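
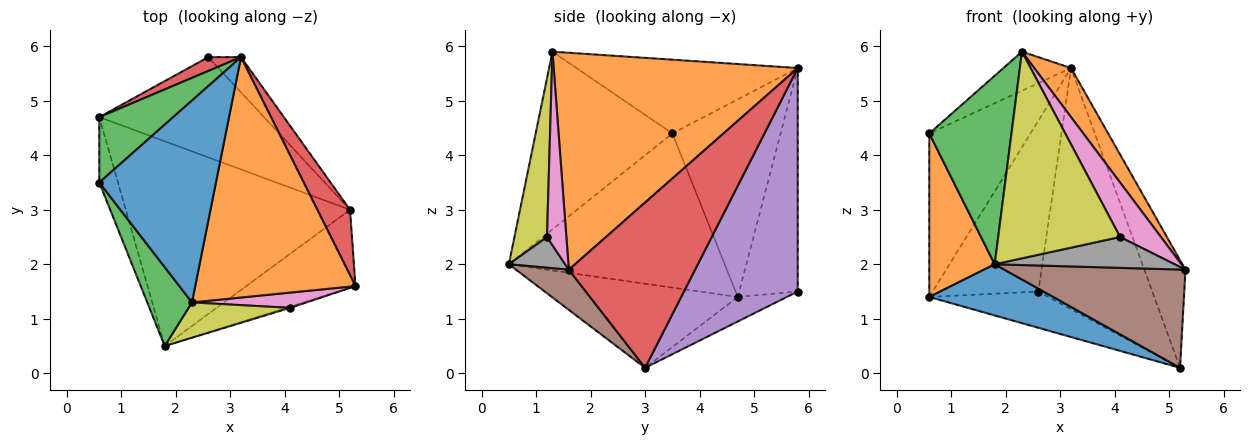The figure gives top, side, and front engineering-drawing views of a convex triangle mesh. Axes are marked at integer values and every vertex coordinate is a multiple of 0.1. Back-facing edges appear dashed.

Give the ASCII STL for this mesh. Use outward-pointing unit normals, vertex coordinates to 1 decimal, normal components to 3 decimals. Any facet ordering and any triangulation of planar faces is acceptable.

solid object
 facet normal -0.528 0.161 0.834
  outer loop
   vertex 2.3 1.3 5.9
   vertex 3.2 5.8 5.6
   vertex 0.6 3.5 4.4
  endloop
 endfacet
 facet normal 0.798 -0.120 0.590
  outer loop
   vertex 2.3 1.3 5.9
   vertex 5.3 1.6 1.9
   vertex 3.2 5.8 5.6
  endloop
 endfacet
 facet normal -0.838 -0.504 0.211
  outer loop
   vertex 1.8 0.5 2.0
   vertex 2.3 1.3 5.9
   vertex 0.6 3.5 4.4
  endloop
 endfacet
 facet normal 0.934 0.304 0.185
  outer loop
   vertex 5.2 3.0 0.1
   vertex 3.2 5.8 5.6
   vertex 5.3 1.6 1.9
  endloop
 endfacet
 facet normal 0.703 0.704 -0.103
  outer loop
   vertex 5.2 3.0 0.1
   vertex 2.6 5.8 1.5
   vertex 3.2 5.8 5.6
  endloop
 endfacet
 facet normal 0.223 -0.764 -0.606
  outer loop
   vertex 5.2 3.0 0.1
   vertex 5.3 1.6 1.9
   vertex 1.8 0.5 2.0
  endloop
 endfacet
 facet normal 0.415 -0.876 0.245
  outer loop
   vertex 4.1 1.2 2.5
   vertex 5.3 1.6 1.9
   vertex 2.3 1.3 5.9
  endloop
 endfacet
 facet normal 0.299 -0.954 -0.039
  outer loop
   vertex 4.1 1.2 2.5
   vertex 1.8 0.5 2.0
   vertex 5.3 1.6 1.9
  endloop
 endfacet
 facet normal 0.255 -0.953 0.163
  outer loop
   vertex 4.1 1.2 2.5
   vertex 2.3 1.3 5.9
   vertex 1.8 0.5 2.0
  endloop
 endfacet
 facet normal -0.139 0.337 -0.931
  outer loop
   vertex 0.6 4.7 1.4
   vertex 2.6 5.8 1.5
   vertex 5.2 3.0 0.1
  endloop
 endfacet
 facet normal -0.342 -0.228 -0.912
  outer loop
   vertex 0.6 4.7 1.4
   vertex 5.2 3.0 0.1
   vertex 1.8 0.5 2.0
  endloop
 endfacet
 facet normal -0.951 -0.288 -0.115
  outer loop
   vertex 0.6 4.7 1.4
   vertex 1.8 0.5 2.0
   vertex 0.6 3.5 4.4
  endloop
 endfacet
 facet normal -0.705 0.659 0.264
  outer loop
   vertex 0.6 4.7 1.4
   vertex 0.6 3.5 4.4
   vertex 3.2 5.8 5.6
  endloop
 endfacet
 facet normal -0.483 0.873 0.071
  outer loop
   vertex 0.6 4.7 1.4
   vertex 3.2 5.8 5.6
   vertex 2.6 5.8 1.5
  endloop
 endfacet
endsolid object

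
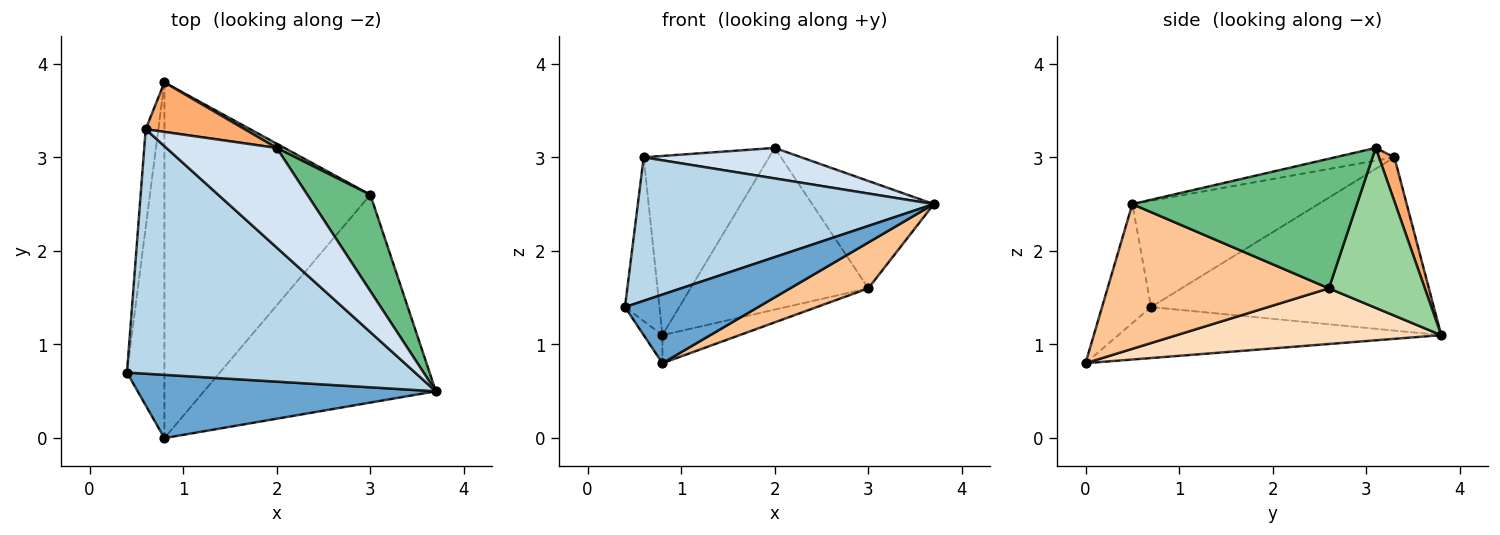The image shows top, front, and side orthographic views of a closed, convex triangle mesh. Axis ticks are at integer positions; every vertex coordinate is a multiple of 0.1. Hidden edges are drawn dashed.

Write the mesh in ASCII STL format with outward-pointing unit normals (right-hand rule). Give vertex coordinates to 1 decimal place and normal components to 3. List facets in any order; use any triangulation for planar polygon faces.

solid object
 facet normal -0.261 -0.710 0.654
  outer loop
   vertex 0.8 0.0 0.8
   vertex 3.7 0.5 2.5
   vertex 0.4 0.7 1.4
  endloop
 endfacet
 facet normal -0.805 0.047 -0.591
  outer loop
   vertex 0.8 0.0 0.8
   vertex 0.4 0.7 1.4
   vertex 0.8 3.8 1.1
  endloop
 endfacet
 facet normal -0.303 -0.482 0.822
  outer loop
   vertex 0.6 3.3 3.0
   vertex 0.4 0.7 1.4
   vertex 3.7 0.5 2.5
  endloop
 endfacet
 facet normal -0.109 -0.291 0.950
  outer loop
   vertex 0.6 3.3 3.0
   vertex 3.7 0.5 2.5
   vertex 2.0 3.1 3.1
  endloop
 endfacet
 facet normal -0.990 0.121 -0.072
  outer loop
   vertex 0.6 3.3 3.0
   vertex 0.8 3.8 1.1
   vertex 0.4 0.7 1.4
  endloop
 endfacet
 facet normal 0.118 0.957 0.264
  outer loop
   vertex 0.6 3.3 3.0
   vertex 2.0 3.1 3.1
   vertex 0.8 3.8 1.1
  endloop
 endfacet
 facet normal 0.520 -0.184 -0.834
  outer loop
   vertex 3.0 2.6 1.6
   vertex 3.7 0.5 2.5
   vertex 0.8 0.0 0.8
  endloop
 endfacet
 facet normal 0.260 0.076 -0.963
  outer loop
   vertex 3.0 2.6 1.6
   vertex 0.8 0.0 0.8
   vertex 0.8 3.8 1.1
  endloop
 endfacet
 facet normal 0.809 0.438 0.393
  outer loop
   vertex 3.0 2.6 1.6
   vertex 2.0 3.1 3.1
   vertex 3.7 0.5 2.5
  endloop
 endfacet
 facet normal 0.475 0.880 0.023
  outer loop
   vertex 3.0 2.6 1.6
   vertex 0.8 3.8 1.1
   vertex 2.0 3.1 3.1
  endloop
 endfacet
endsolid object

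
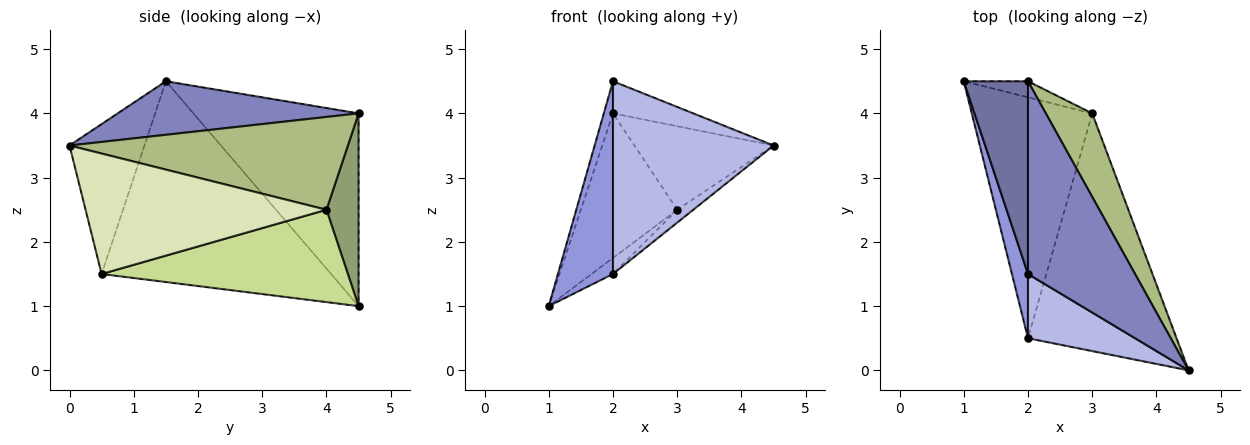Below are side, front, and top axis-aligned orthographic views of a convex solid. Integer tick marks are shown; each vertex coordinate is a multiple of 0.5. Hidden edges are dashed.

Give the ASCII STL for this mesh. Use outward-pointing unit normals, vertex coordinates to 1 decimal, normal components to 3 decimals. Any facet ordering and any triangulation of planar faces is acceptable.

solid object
 facet normal -0.947 0.053 0.316
  outer loop
   vertex 2.0 4.5 4.0
   vertex 1.0 4.5 1.0
   vertex 2.0 1.5 4.5
  endloop
 endfacet
 facet normal 0.442 0.147 0.885
  outer loop
   vertex 2.0 4.5 4.0
   vertex 2.0 1.5 4.5
   vertex 4.5 0.0 3.5
  endloop
 endfacet
 facet normal -0.969 -0.233 0.078
  outer loop
   vertex 2.0 0.5 1.5
   vertex 2.0 1.5 4.5
   vertex 1.0 4.5 1.0
  endloop
 endfacet
 facet normal -0.405 -0.867 0.289
  outer loop
   vertex 2.0 0.5 1.5
   vertex 4.5 0.0 3.5
   vertex 2.0 1.5 4.5
  endloop
 endfacet
 facet normal 0.314 0.943 -0.105
  outer loop
   vertex 3.0 4.0 2.5
   vertex 1.0 4.5 1.0
   vertex 2.0 4.5 4.0
  endloop
 endfacet
 facet normal 0.816 0.408 0.408
  outer loop
   vertex 3.0 4.0 2.5
   vertex 2.0 4.5 4.0
   vertex 4.5 0.0 3.5
  endloop
 endfacet
 facet normal 0.608 0.053 -0.792
  outer loop
   vertex 3.0 4.0 2.5
   vertex 2.0 0.5 1.5
   vertex 1.0 4.5 1.0
  endloop
 endfacet
 facet normal 0.629 0.042 -0.776
  outer loop
   vertex 3.0 4.0 2.5
   vertex 4.5 0.0 3.5
   vertex 2.0 0.5 1.5
  endloop
 endfacet
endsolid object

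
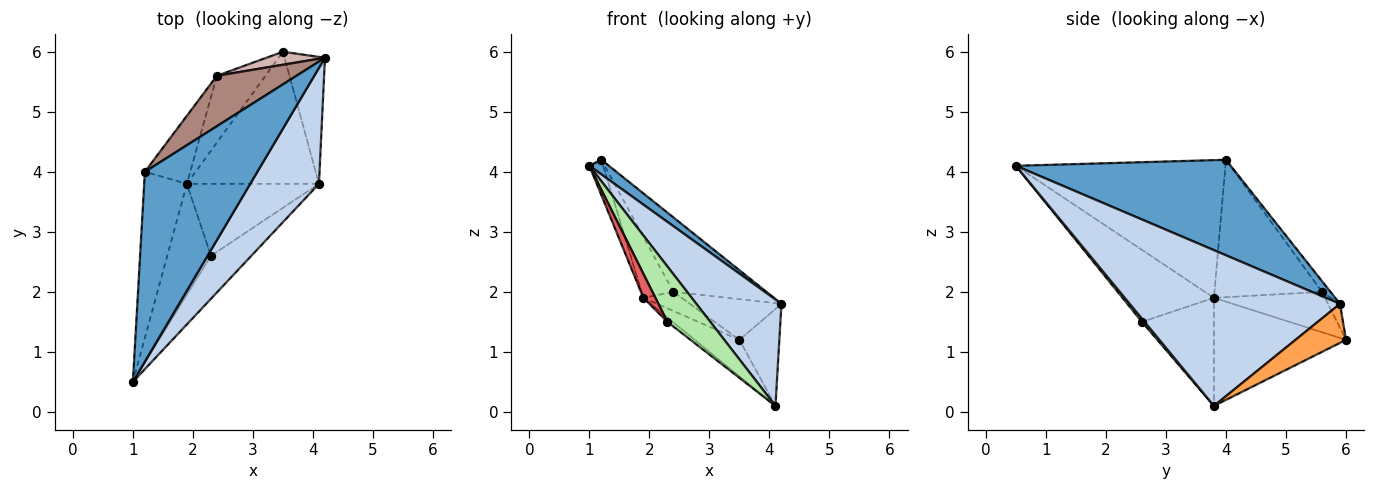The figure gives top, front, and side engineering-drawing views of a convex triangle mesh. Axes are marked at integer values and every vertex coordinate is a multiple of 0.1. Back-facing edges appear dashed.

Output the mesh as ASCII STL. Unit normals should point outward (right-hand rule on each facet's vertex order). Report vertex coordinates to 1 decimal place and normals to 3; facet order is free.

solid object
 facet normal 0.646 -0.059 0.761
  outer loop
   vertex 1.2 4.0 4.2
   vertex 1.0 0.5 4.1
   vertex 4.2 5.9 1.8
  endloop
 endfacet
 facet normal 0.858 -0.347 0.378
  outer loop
   vertex 4.1 3.8 0.1
   vertex 4.2 5.9 1.8
   vertex 1.0 0.5 4.1
  endloop
 endfacet
 facet normal 0.609 0.481 -0.630
  outer loop
   vertex 3.5 6.0 1.2
   vertex 4.2 5.9 1.8
   vertex 4.1 3.8 0.1
  endloop
 endfacet
 facet normal -0.953 0.063 -0.296
  outer loop
   vertex 1.9 3.8 1.9
   vertex 1.0 0.5 4.1
   vertex 1.2 4.0 4.2
  endloop
 endfacet
 facet normal -0.619 0.210 -0.757
  outer loop
   vertex 1.9 3.8 1.9
   vertex 3.5 6.0 1.2
   vertex 4.1 3.8 0.1
  endloop
 endfacet
 facet normal 0.050 -0.789 -0.612
  outer loop
   vertex 2.3 2.6 1.5
   vertex 4.1 3.8 0.1
   vertex 1.0 0.5 4.1
  endloop
 endfacet
 facet normal -0.850 -0.112 -0.515
  outer loop
   vertex 2.3 2.6 1.5
   vertex 1.0 0.5 4.1
   vertex 1.9 3.8 1.9
  endloop
 endfacet
 facet normal -0.633 0.047 -0.773
  outer loop
   vertex 2.3 2.6 1.5
   vertex 1.9 3.8 1.9
   vertex 4.1 3.8 0.1
  endloop
 endfacet
 facet normal -0.914 0.271 -0.302
  outer loop
   vertex 2.4 5.6 2.0
   vertex 1.9 3.8 1.9
   vertex 1.2 4.0 4.2
  endloop
 endfacet
 facet normal -0.624 0.215 -0.751
  outer loop
   vertex 2.4 5.6 2.0
   vertex 3.5 6.0 1.2
   vertex 1.9 3.8 1.9
  endloop
 endfacet
 facet normal -0.075 0.826 0.559
  outer loop
   vertex 2.4 5.6 2.0
   vertex 1.2 4.0 4.2
   vertex 4.2 5.9 1.8
  endloop
 endfacet
 facet normal -0.124 0.945 0.302
  outer loop
   vertex 2.4 5.6 2.0
   vertex 4.2 5.9 1.8
   vertex 3.5 6.0 1.2
  endloop
 endfacet
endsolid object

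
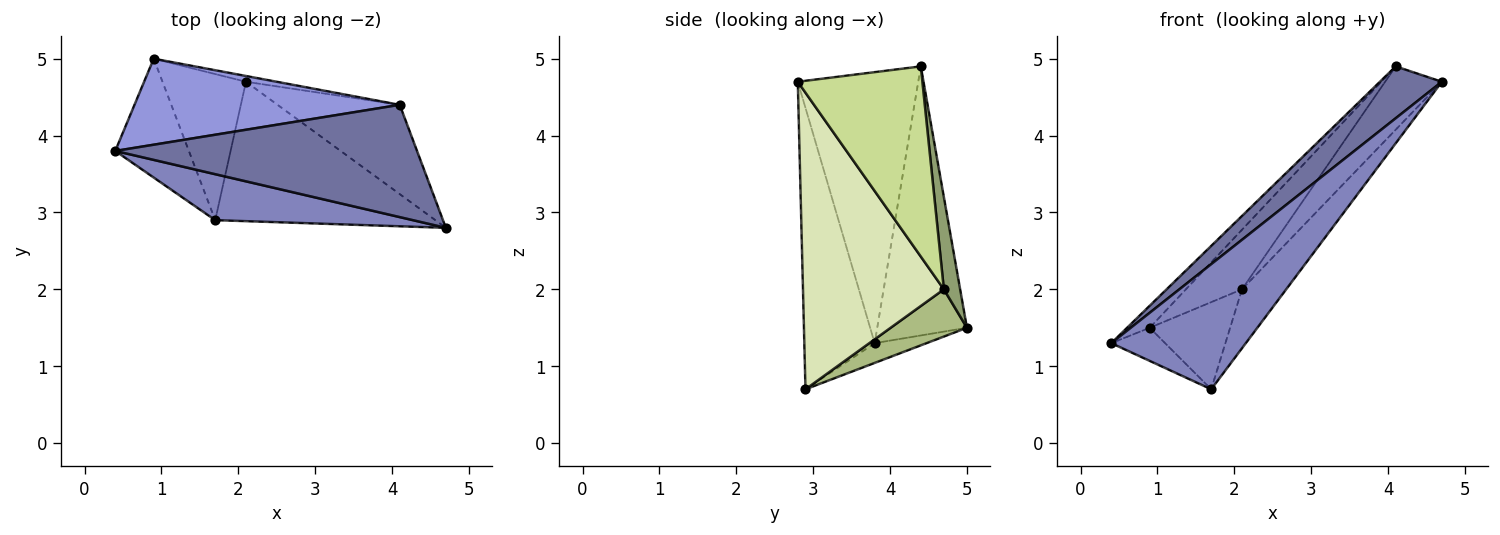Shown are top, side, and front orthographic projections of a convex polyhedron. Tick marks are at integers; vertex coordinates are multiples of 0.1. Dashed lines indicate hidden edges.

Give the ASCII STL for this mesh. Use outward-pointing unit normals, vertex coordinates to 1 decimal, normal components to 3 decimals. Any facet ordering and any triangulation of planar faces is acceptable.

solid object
 facet normal -0.632 -0.325 0.704
  outer loop
   vertex 4.1 4.4 4.9
   vertex 0.4 3.8 1.3
   vertex 4.7 2.8 4.7
  endloop
 endfacet
 facet normal -0.441 -0.843 0.309
  outer loop
   vertex 1.7 2.9 0.7
   vertex 4.7 2.8 4.7
   vertex 0.4 3.8 1.3
  endloop
 endfacet
 facet normal -0.701 0.177 0.691
  outer loop
   vertex 0.9 5.0 1.5
   vertex 0.4 3.8 1.3
   vertex 4.1 4.4 4.9
  endloop
 endfacet
 facet normal -0.251 0.260 -0.933
  outer loop
   vertex 0.9 5.0 1.5
   vertex 1.7 2.9 0.7
   vertex 0.4 3.8 1.3
  endloop
 endfacet
 facet normal 0.278 0.956 -0.093
  outer loop
   vertex 2.1 4.7 2.0
   vertex 0.9 5.0 1.5
   vertex 4.1 4.4 4.9
  endloop
 endfacet
 facet normal 0.437 0.461 -0.772
  outer loop
   vertex 2.1 4.7 2.0
   vertex 1.7 2.9 0.7
   vertex 0.9 5.0 1.5
  endloop
 endfacet
 facet normal 0.786 0.358 -0.505
  outer loop
   vertex 2.1 4.7 2.0
   vertex 4.1 4.4 4.9
   vertex 4.7 2.8 4.7
  endloop
 endfacet
 facet normal 0.779 0.244 -0.578
  outer loop
   vertex 2.1 4.7 2.0
   vertex 4.7 2.8 4.7
   vertex 1.7 2.9 0.7
  endloop
 endfacet
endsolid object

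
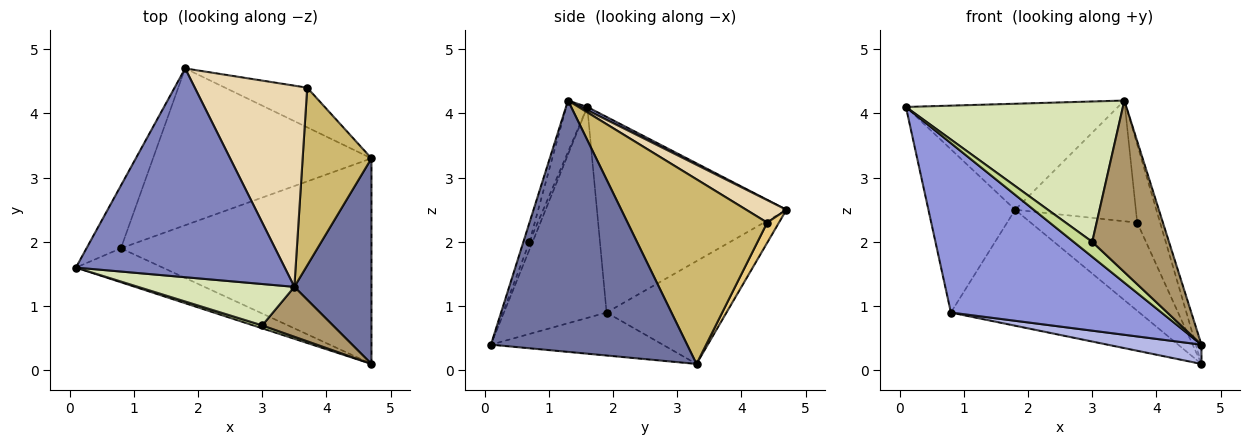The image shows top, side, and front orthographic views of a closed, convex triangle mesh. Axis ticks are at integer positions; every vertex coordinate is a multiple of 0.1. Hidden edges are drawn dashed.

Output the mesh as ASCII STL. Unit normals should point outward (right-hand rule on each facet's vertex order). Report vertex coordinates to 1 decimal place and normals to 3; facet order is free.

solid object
 facet normal 0.956 0.027 0.293
  outer loop
   vertex 3.5 1.3 4.2
   vertex 4.7 0.1 0.4
   vertex 4.7 3.3 0.1
  endloop
 endfacet
 facet normal 0.014 0.453 0.892
  outer loop
   vertex 1.8 4.7 2.5
   vertex 0.1 1.6 4.1
   vertex 3.5 1.3 4.2
  endloop
 endfacet
 facet normal -0.431 -0.885 -0.177
  outer loop
   vertex 0.8 1.9 0.9
   vertex 4.7 0.1 0.4
   vertex 0.1 1.6 4.1
  endloop
 endfacet
 facet normal -0.168 -0.092 -0.981
  outer loop
   vertex 0.8 1.9 0.9
   vertex 4.7 3.3 0.1
   vertex 4.7 0.1 0.4
  endloop
 endfacet
 facet normal -0.898 0.411 -0.158
  outer loop
   vertex 0.8 1.9 0.9
   vertex 0.1 1.6 4.1
   vertex 1.8 4.7 2.5
  endloop
 endfacet
 facet normal -0.354 0.556 -0.752
  outer loop
   vertex 0.8 1.9 0.9
   vertex 1.8 4.7 2.5
   vertex 4.7 3.3 0.1
  endloop
 endfacet
 facet normal -0.163 -0.968 0.190
  outer loop
   vertex 3.0 0.7 2.0
   vertex 0.1 1.6 4.1
   vertex 4.7 0.1 0.4
  endloop
 endfacet
 facet normal -0.093 -0.955 0.282
  outer loop
   vertex 3.0 0.7 2.0
   vertex 3.5 1.3 4.2
   vertex 0.1 1.6 4.1
  endloop
 endfacet
 facet normal -0.076 -0.957 0.278
  outer loop
   vertex 3.0 0.7 2.0
   vertex 4.7 0.1 0.4
   vertex 3.5 1.3 4.2
  endloop
 endfacet
 facet normal 0.926 0.152 0.345
  outer loop
   vertex 3.7 4.4 2.3
   vertex 3.5 1.3 4.2
   vertex 4.7 3.3 0.1
  endloop
 endfacet
 facet normal 0.100 0.907 -0.408
  outer loop
   vertex 3.7 4.4 2.3
   vertex 4.7 3.3 0.1
   vertex 1.8 4.7 2.5
  endloop
 endfacet
 facet normal 0.169 0.507 0.845
  outer loop
   vertex 3.7 4.4 2.3
   vertex 1.8 4.7 2.5
   vertex 3.5 1.3 4.2
  endloop
 endfacet
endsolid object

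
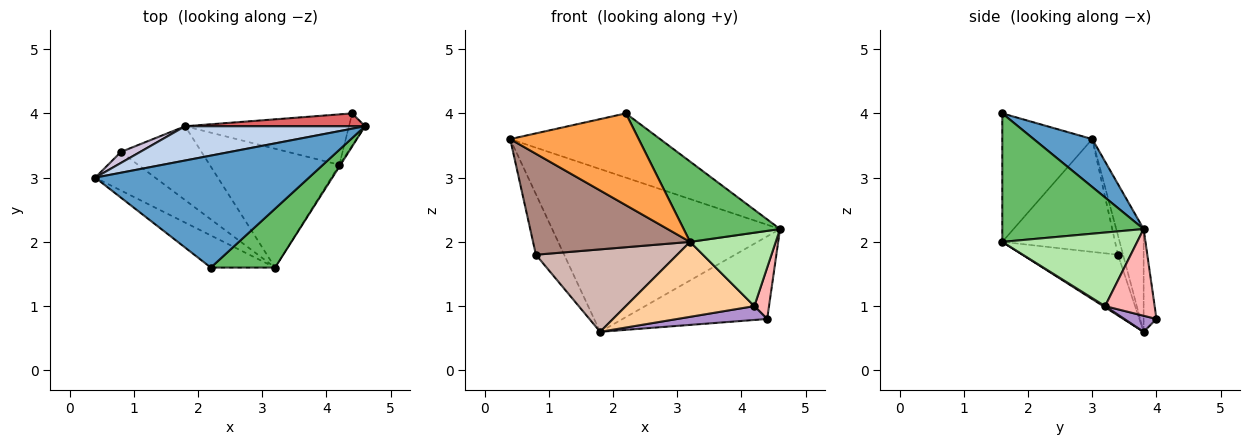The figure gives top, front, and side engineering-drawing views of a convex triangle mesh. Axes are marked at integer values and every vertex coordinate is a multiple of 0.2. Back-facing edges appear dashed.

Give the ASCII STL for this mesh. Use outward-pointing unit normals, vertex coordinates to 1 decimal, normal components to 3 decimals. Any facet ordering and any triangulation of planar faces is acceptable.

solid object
 facet normal 0.191 0.489 0.851
  outer loop
   vertex 2.2 1.6 4.0
   vertex 4.6 3.8 2.2
   vertex 0.4 3.0 3.6
  endloop
 endfacet
 facet normal -0.117 0.972 0.205
  outer loop
   vertex 1.8 3.8 0.6
   vertex 0.4 3.0 3.6
   vertex 4.6 3.8 2.2
  endloop
 endfacet
 facet normal -0.551 -0.787 -0.276
  outer loop
   vertex 3.2 1.6 2.0
   vertex 2.2 1.6 4.0
   vertex 0.4 3.0 3.6
  endloop
 endfacet
 facet normal 0.008 -0.533 -0.846
  outer loop
   vertex 3.2 1.6 2.0
   vertex 1.8 3.8 0.6
   vertex 4.2 3.2 1.0
  endloop
 endfacet
 facet normal 0.764 -0.521 0.382
  outer loop
   vertex 3.2 1.6 2.0
   vertex 4.6 3.8 2.2
   vertex 2.2 1.6 4.0
  endloop
 endfacet
 facet normal 0.844 -0.536 -0.013
  outer loop
   vertex 3.2 1.6 2.0
   vertex 4.2 3.2 1.0
   vertex 4.6 3.8 2.2
  endloop
 endfacet
 facet normal -0.087 0.984 0.153
  outer loop
   vertex 4.4 4.0 0.8
   vertex 1.8 3.8 0.6
   vertex 4.6 3.8 2.2
  endloop
 endfacet
 facet normal 0.944 -0.280 -0.175
  outer loop
   vertex 4.4 4.0 0.8
   vertex 4.6 3.8 2.2
   vertex 4.2 3.2 1.0
  endloop
 endfacet
 facet normal 0.094 -0.264 -0.960
  outer loop
   vertex 4.4 4.0 0.8
   vertex 4.2 3.2 1.0
   vertex 1.8 3.8 0.6
  endloop
 endfacet
 facet normal -0.176 0.968 0.176
  outer loop
   vertex 0.8 3.4 1.8
   vertex 0.4 3.0 3.6
   vertex 1.8 3.8 0.6
  endloop
 endfacet
 facet normal -0.557 -0.776 -0.296
  outer loop
   vertex 0.8 3.4 1.8
   vertex 3.2 1.6 2.0
   vertex 0.4 3.0 3.6
  endloop
 endfacet
 facet normal -0.449 -0.665 -0.596
  outer loop
   vertex 0.8 3.4 1.8
   vertex 1.8 3.8 0.6
   vertex 3.2 1.6 2.0
  endloop
 endfacet
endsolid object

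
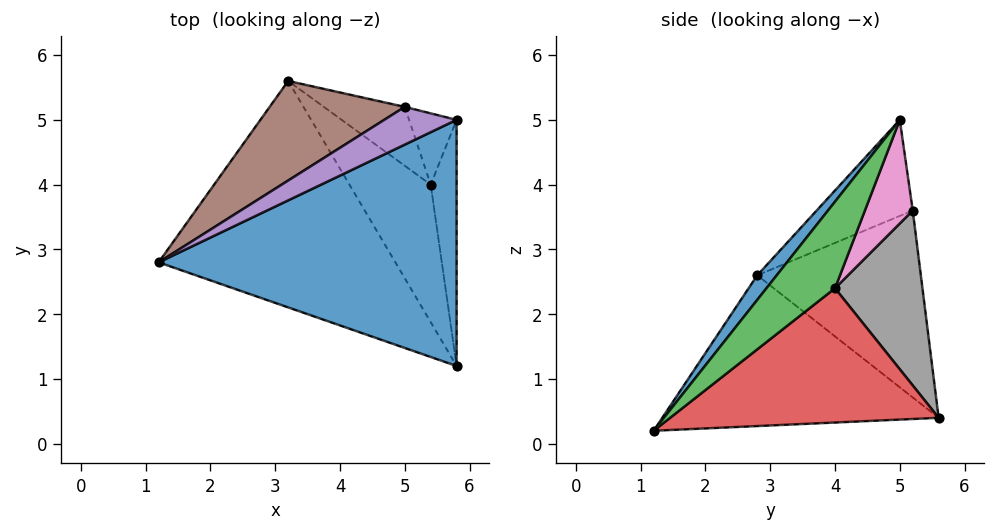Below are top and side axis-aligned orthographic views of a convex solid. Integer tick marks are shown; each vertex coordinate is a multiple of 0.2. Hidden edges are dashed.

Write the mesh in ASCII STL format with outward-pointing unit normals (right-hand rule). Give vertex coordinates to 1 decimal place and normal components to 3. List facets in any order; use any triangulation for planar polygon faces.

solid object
 facet normal 0.051 -0.783 0.620
  outer loop
   vertex 5.8 1.2 0.2
   vertex 5.8 5.0 5.0
   vertex 1.2 2.8 2.6
  endloop
 endfacet
 facet normal -0.517 -0.269 -0.812
  outer loop
   vertex 3.2 5.6 0.4
   vertex 5.8 1.2 0.2
   vertex 1.2 2.8 2.6
  endloop
 endfacet
 facet normal 0.901 0.340 -0.270
  outer loop
   vertex 5.4 4.0 2.4
   vertex 5.8 5.0 5.0
   vertex 5.8 1.2 0.2
  endloop
 endfacet
 facet normal 0.756 0.468 -0.458
  outer loop
   vertex 5.4 4.0 2.4
   vertex 5.8 1.2 0.2
   vertex 3.2 5.6 0.4
  endloop
 endfacet
 facet normal -0.561 0.712 0.422
  outer loop
   vertex 5.0 5.2 3.6
   vertex 1.2 2.8 2.6
   vertex 5.8 5.0 5.0
  endloop
 endfacet
 facet normal -0.562 0.721 0.406
  outer loop
   vertex 5.0 5.2 3.6
   vertex 3.2 5.6 0.4
   vertex 1.2 2.8 2.6
  endloop
 endfacet
 facet normal 0.738 0.584 -0.338
  outer loop
   vertex 5.0 5.2 3.6
   vertex 5.8 5.0 5.0
   vertex 5.4 4.0 2.4
  endloop
 endfacet
 facet normal 0.736 0.586 -0.341
  outer loop
   vertex 5.0 5.2 3.6
   vertex 5.4 4.0 2.4
   vertex 3.2 5.6 0.4
  endloop
 endfacet
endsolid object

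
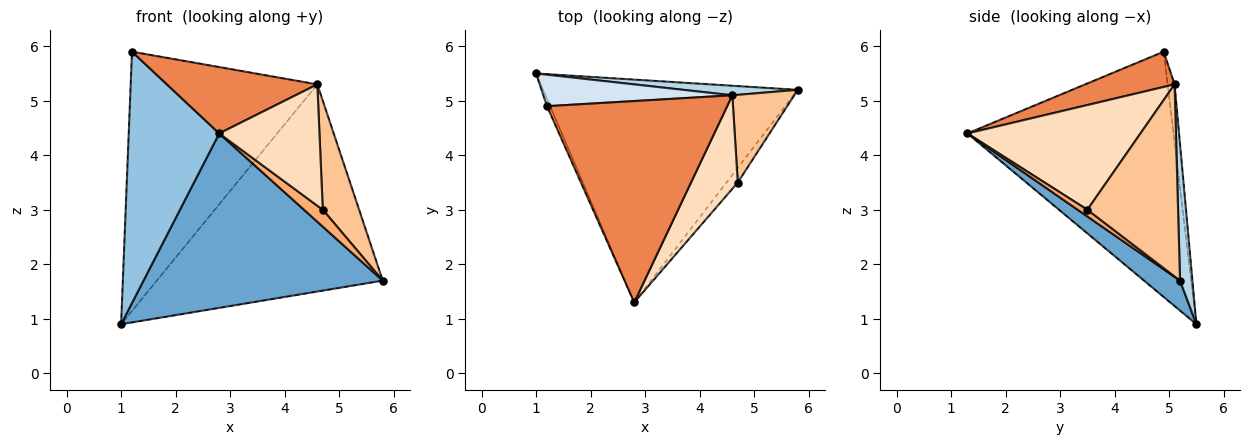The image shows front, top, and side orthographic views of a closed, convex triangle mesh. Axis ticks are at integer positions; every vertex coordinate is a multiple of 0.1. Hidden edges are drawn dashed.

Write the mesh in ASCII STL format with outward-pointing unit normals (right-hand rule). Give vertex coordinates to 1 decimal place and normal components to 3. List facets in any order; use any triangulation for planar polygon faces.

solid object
 facet normal 0.092 -0.614 -0.784
  outer loop
   vertex 2.8 1.3 4.4
   vertex 1.0 5.5 0.9
   vertex 5.8 5.2 1.7
  endloop
 endfacet
 facet normal -0.916 -0.402 -0.012
  outer loop
   vertex 1.2 4.9 5.9
   vertex 1.0 5.5 0.9
   vertex 2.8 1.3 4.4
  endloop
 endfacet
 facet normal 0.055 0.997 0.046
  outer loop
   vertex 4.6 5.1 5.3
   vertex 5.8 5.2 1.7
   vertex 1.0 5.5 0.9
  endloop
 endfacet
 facet normal -0.037 0.992 0.121
  outer loop
   vertex 4.6 5.1 5.3
   vertex 1.0 5.5 0.9
   vertex 1.2 4.9 5.9
  endloop
 endfacet
 facet normal 0.183 -0.308 0.934
  outer loop
   vertex 4.6 5.1 5.3
   vertex 1.2 4.9 5.9
   vertex 2.8 1.3 4.4
  endloop
 endfacet
 facet normal 0.363 -0.703 -0.612
  outer loop
   vertex 4.7 3.5 3.0
   vertex 2.8 1.3 4.4
   vertex 5.8 5.2 1.7
  endloop
 endfacet
 facet normal 0.889 -0.356 0.287
  outer loop
   vertex 4.7 3.5 3.0
   vertex 5.8 5.2 1.7
   vertex 4.6 5.1 5.3
  endloop
 endfacet
 facet normal 0.807 -0.468 0.360
  outer loop
   vertex 4.7 3.5 3.0
   vertex 4.6 5.1 5.3
   vertex 2.8 1.3 4.4
  endloop
 endfacet
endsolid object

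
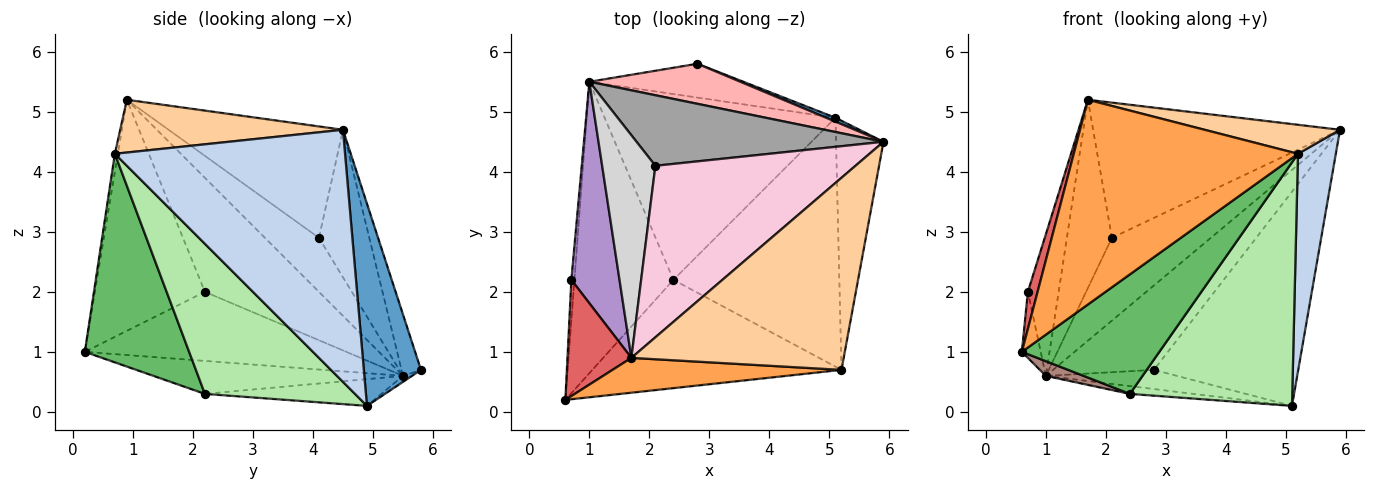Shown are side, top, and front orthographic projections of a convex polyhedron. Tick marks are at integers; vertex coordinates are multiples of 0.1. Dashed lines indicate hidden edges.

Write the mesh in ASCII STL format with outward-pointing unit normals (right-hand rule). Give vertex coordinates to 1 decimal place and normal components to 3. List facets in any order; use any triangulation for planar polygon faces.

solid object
 facet normal 0.368 0.930 0.017
  outer loop
   vertex 5.1 4.9 0.1
   vertex 2.8 5.8 0.7
   vertex 5.9 4.5 4.7
  endloop
 endfacet
 facet normal 0.970 -0.159 -0.183
  outer loop
   vertex 5.2 0.7 4.3
   vertex 5.1 4.9 0.1
   vertex 5.9 4.5 4.7
  endloop
 endfacet
 facet normal -0.013 -0.986 0.168
  outer loop
   vertex 1.7 0.9 5.2
   vertex 0.6 0.2 1.0
   vertex 5.2 0.7 4.3
  endloop
 endfacet
 facet normal 0.239 -0.145 0.960
  outer loop
   vertex 1.7 0.9 5.2
   vertex 5.2 0.7 4.3
   vertex 5.9 4.5 4.7
  endloop
 endfacet
 facet normal 0.490 -0.646 -0.585
  outer loop
   vertex 2.4 2.2 0.3
   vertex 5.2 0.7 4.3
   vertex 0.6 0.2 1.0
  endloop
 endfacet
 facet normal 0.543 -0.587 -0.600
  outer loop
   vertex 2.4 2.2 0.3
   vertex 5.1 4.9 0.1
   vertex 5.2 0.7 4.3
  endloop
 endfacet
 facet normal -0.960 -0.085 0.266
  outer loop
   vertex 0.7 2.2 2.0
   vertex 0.6 0.2 1.0
   vertex 1.7 0.9 5.2
  endloop
 endfacet
 facet normal -0.172 0.890 0.422
  outer loop
   vertex 1.0 5.5 0.6
   vertex 5.9 4.5 4.7
   vertex 2.8 5.8 0.7
  endloop
 endfacet
 facet normal -0.894 0.241 0.377
  outer loop
   vertex 1.0 5.5 0.6
   vertex 0.7 2.2 2.0
   vertex 1.7 0.9 5.2
  endloop
 endfacet
 facet normal -0.996 0.072 -0.044
  outer loop
   vertex 1.0 5.5 0.6
   vertex 0.6 0.2 1.0
   vertex 0.7 2.2 2.0
  endloop
 endfacet
 facet normal -0.316 -0.048 -0.948
  outer loop
   vertex 1.0 5.5 0.6
   vertex 2.4 2.2 0.3
   vertex 0.6 0.2 1.0
  endloop
 endfacet
 facet normal -0.034 0.493 -0.869
  outer loop
   vertex 1.0 5.5 0.6
   vertex 2.8 5.8 0.7
   vertex 5.1 4.9 0.1
  endloop
 endfacet
 facet normal -0.115 0.041 -0.993
  outer loop
   vertex 1.0 5.5 0.6
   vertex 5.1 4.9 0.1
   vertex 2.4 2.2 0.3
  endloop
 endfacet
 facet normal -0.401 0.567 0.720
  outer loop
   vertex 2.1 4.1 2.9
   vertex 1.7 0.9 5.2
   vertex 5.9 4.5 4.7
  endloop
 endfacet
 facet normal -0.361 0.710 0.605
  outer loop
   vertex 2.1 4.1 2.9
   vertex 5.9 4.5 4.7
   vertex 1.0 5.5 0.6
  endloop
 endfacet
 facet normal -0.612 0.510 0.604
  outer loop
   vertex 2.1 4.1 2.9
   vertex 1.0 5.5 0.6
   vertex 1.7 0.9 5.2
  endloop
 endfacet
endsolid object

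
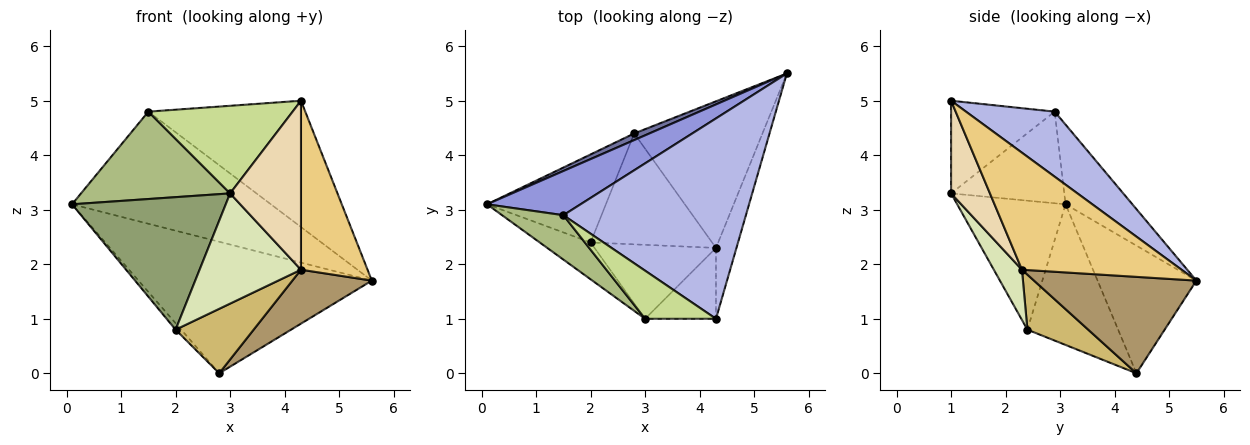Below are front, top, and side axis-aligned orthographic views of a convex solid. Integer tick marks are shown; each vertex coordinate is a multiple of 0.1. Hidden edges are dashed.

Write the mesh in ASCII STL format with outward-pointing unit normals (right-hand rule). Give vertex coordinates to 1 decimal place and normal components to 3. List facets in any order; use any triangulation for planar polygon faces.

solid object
 facet normal -0.390 0.920 0.046
  outer loop
   vertex 2.8 4.4 0.0
   vertex 0.1 3.1 3.1
   vertex 5.6 5.5 1.7
  endloop
 endfacet
 facet normal -0.763 0.047 -0.645
  outer loop
   vertex 2.0 2.4 0.8
   vertex 0.1 3.1 3.1
   vertex 2.8 4.4 0.0
  endloop
 endfacet
 facet normal -0.298 0.888 0.350
  outer loop
   vertex 1.5 2.9 4.8
   vertex 5.6 5.5 1.7
   vertex 0.1 3.1 3.1
  endloop
 endfacet
 facet normal 0.289 0.511 0.810
  outer loop
   vertex 1.5 2.9 4.8
   vertex 4.3 1.0 5.0
   vertex 5.6 5.5 1.7
  endloop
 endfacet
 facet normal -0.562 -0.797 -0.222
  outer loop
   vertex 3.0 1.0 3.3
   vertex 0.1 3.1 3.1
   vertex 2.0 2.4 0.8
  endloop
 endfacet
 facet normal -0.561 -0.738 0.375
  outer loop
   vertex 3.0 1.0 3.3
   vertex 1.5 2.9 4.8
   vertex 0.1 3.1 3.1
  endloop
 endfacet
 facet normal -0.533 -0.742 0.407
  outer loop
   vertex 3.0 1.0 3.3
   vertex 4.3 1.0 5.0
   vertex 1.5 2.9 4.8
  endloop
 endfacet
 facet normal 0.224 -0.809 -0.543
  outer loop
   vertex 4.3 2.3 1.9
   vertex 3.0 1.0 3.3
   vertex 2.0 2.4 0.8
  endloop
 endfacet
 facet normal 0.576 -0.282 -0.767
  outer loop
   vertex 4.3 2.3 1.9
   vertex 2.8 4.4 0.0
   vertex 5.6 5.5 1.7
  endloop
 endfacet
 facet normal 0.365 -0.468 -0.805
  outer loop
   vertex 4.3 2.3 1.9
   vertex 2.0 2.4 0.8
   vertex 2.8 4.4 0.0
  endloop
 endfacet
 facet normal 0.911 -0.380 -0.159
  outer loop
   vertex 4.3 2.3 1.9
   vertex 5.6 5.5 1.7
   vertex 4.3 1.0 5.0
  endloop
 endfacet
 facet normal 0.451 -0.823 -0.345
  outer loop
   vertex 4.3 2.3 1.9
   vertex 4.3 1.0 5.0
   vertex 3.0 1.0 3.3
  endloop
 endfacet
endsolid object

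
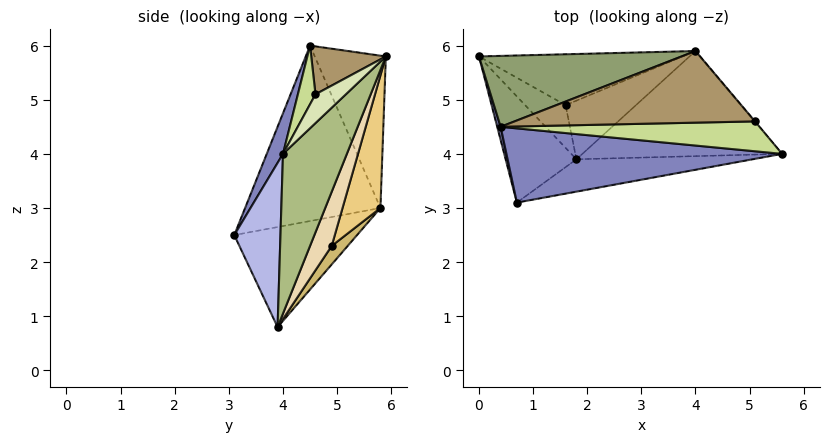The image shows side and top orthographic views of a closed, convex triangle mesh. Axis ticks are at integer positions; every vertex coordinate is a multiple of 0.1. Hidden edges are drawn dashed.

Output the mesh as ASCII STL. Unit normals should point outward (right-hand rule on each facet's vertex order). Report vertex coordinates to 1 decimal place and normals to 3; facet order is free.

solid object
 facet normal -0.967 -0.254 0.019
  outer loop
   vertex 0.4 4.5 6.0
   vertex 0.0 5.8 3.0
   vertex 0.7 3.1 2.5
  endloop
 endfacet
 facet normal 0.055 -0.925 0.375
  outer loop
   vertex 0.4 4.5 6.0
   vertex 0.7 3.1 2.5
   vertex 5.6 4.0 4.0
  endloop
 endfacet
 facet normal -0.812 -0.104 -0.574
  outer loop
   vertex 1.8 3.9 0.8
   vertex 0.7 3.1 2.5
   vertex 0.0 5.8 3.0
  endloop
 endfacet
 facet normal 0.254 -0.928 -0.272
  outer loop
   vertex 1.8 3.9 0.8
   vertex 5.6 4.0 4.0
   vertex 0.7 3.1 2.5
  endloop
 endfacet
 facet normal -0.310 0.857 0.413
  outer loop
   vertex 4.0 5.9 5.8
   vertex 0.0 5.8 3.0
   vertex 0.4 4.5 6.0
  endloop
 endfacet
 facet normal 0.387 0.785 -0.484
  outer loop
   vertex 4.0 5.9 5.8
   vertex 5.6 4.0 4.0
   vertex 1.8 3.9 0.8
  endloop
 endfacet
 facet normal 0.117 -0.849 0.516
  outer loop
   vertex 5.1 4.6 5.1
   vertex 0.4 4.5 6.0
   vertex 5.6 4.0 4.0
  endloop
 endfacet
 facet normal 0.761 0.648 -0.008
  outer loop
   vertex 5.1 4.6 5.1
   vertex 5.6 4.0 4.0
   vertex 4.0 5.9 5.8
  endloop
 endfacet
 facet normal 0.184 -0.341 0.922
  outer loop
   vertex 5.1 4.6 5.1
   vertex 4.0 5.9 5.8
   vertex 0.4 4.5 6.0
  endloop
 endfacet
 facet normal 0.237 0.823 -0.517
  outer loop
   vertex 1.6 4.9 2.3
   vertex 1.8 3.9 0.8
   vertex 0.0 5.8 3.0
  endloop
 endfacet
 facet normal 0.286 0.851 -0.440
  outer loop
   vertex 1.6 4.9 2.3
   vertex 0.0 5.8 3.0
   vertex 4.0 5.9 5.8
  endloop
 endfacet
 facet normal 0.370 0.795 -0.481
  outer loop
   vertex 1.6 4.9 2.3
   vertex 4.0 5.9 5.8
   vertex 1.8 3.9 0.8
  endloop
 endfacet
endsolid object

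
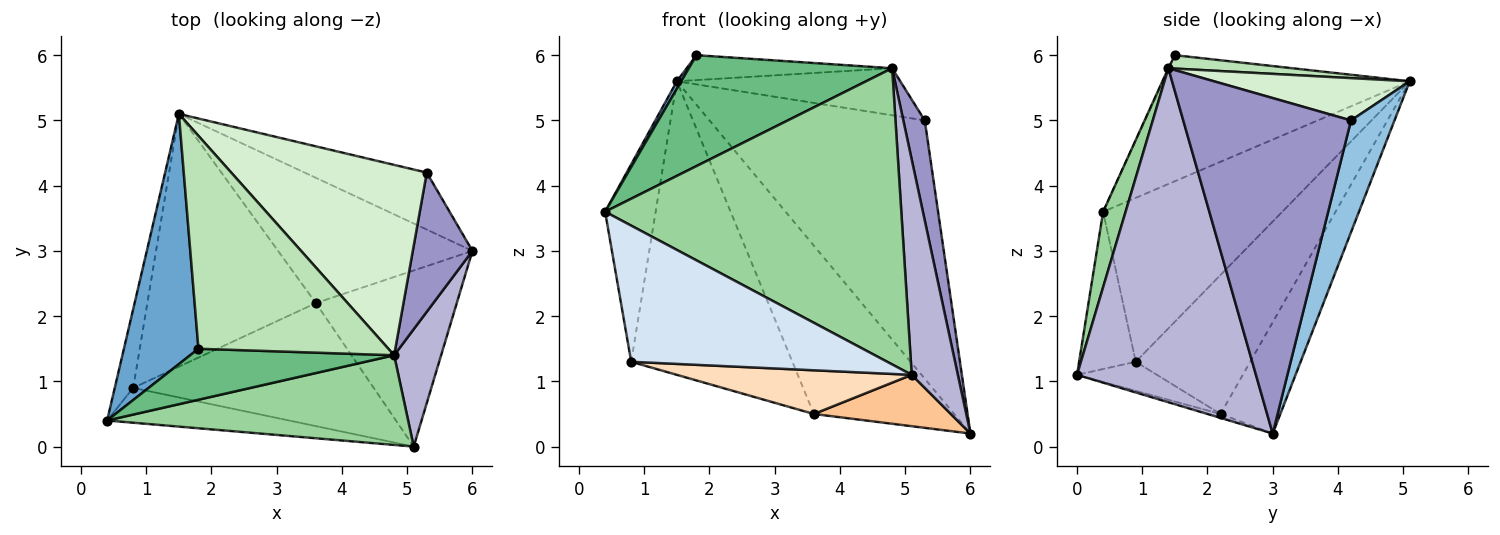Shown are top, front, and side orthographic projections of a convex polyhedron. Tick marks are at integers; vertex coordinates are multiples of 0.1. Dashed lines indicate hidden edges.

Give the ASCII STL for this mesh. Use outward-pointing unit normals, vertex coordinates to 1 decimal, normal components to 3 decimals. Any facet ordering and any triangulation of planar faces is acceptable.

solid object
 facet normal -0.861 -0.015 0.509
  outer loop
   vertex 1.8 1.5 6.0
   vertex 1.5 5.1 5.6
   vertex 0.4 0.4 3.6
  endloop
 endfacet
 facet normal 0.194 0.958 -0.211
  outer loop
   vertex 5.3 4.2 5.0
   vertex 6.0 3.0 0.2
   vertex 1.5 5.1 5.6
  endloop
 endfacet
 facet normal -0.957 0.270 -0.108
  outer loop
   vertex 0.8 0.9 1.3
   vertex 0.4 0.4 3.6
   vertex 1.5 5.1 5.6
  endloop
 endfacet
 facet normal -0.210 -0.947 -0.242
  outer loop
   vertex 5.1 0.0 1.1
   vertex 0.4 0.4 3.6
   vertex 0.8 0.9 1.3
  endloop
 endfacet
 facet normal -0.324 0.759 -0.565
  outer loop
   vertex 3.6 2.2 0.5
   vertex 1.5 5.1 5.6
   vertex 6.0 3.0 0.2
  endloop
 endfacet
 facet normal -0.474 0.667 -0.575
  outer loop
   vertex 3.6 2.2 0.5
   vertex 0.8 0.9 1.3
   vertex 1.5 5.1 5.6
  endloop
 endfacet
 facet normal -0.027 -0.280 -0.960
  outer loop
   vertex 3.6 2.2 0.5
   vertex 6.0 3.0 0.2
   vertex 5.1 0.0 1.1
  endloop
 endfacet
 facet normal -0.113 -0.332 -0.936
  outer loop
   vertex 3.6 2.2 0.5
   vertex 5.1 0.0 1.1
   vertex 0.8 0.9 1.3
  endloop
 endfacet
 facet normal -0.002 -0.909 0.418
  outer loop
   vertex 4.8 1.4 5.8
   vertex 1.8 1.5 6.0
   vertex 0.4 0.4 3.6
  endloop
 endfacet
 facet normal 0.072 -0.955 0.289
  outer loop
   vertex 4.8 1.4 5.8
   vertex 0.4 0.4 3.6
   vertex 5.1 0.0 1.1
  endloop
 endfacet
 facet normal 0.070 0.116 0.991
  outer loop
   vertex 4.8 1.4 5.8
   vertex 1.5 5.1 5.6
   vertex 1.8 1.5 6.0
  endloop
 endfacet
 facet normal 0.206 0.235 0.950
  outer loop
   vertex 4.8 1.4 5.8
   vertex 5.3 4.2 5.0
   vertex 1.5 5.1 5.6
  endloop
 endfacet
 facet normal 0.977 -0.125 0.174
  outer loop
   vertex 4.8 1.4 5.8
   vertex 6.0 3.0 0.2
   vertex 5.3 4.2 5.0
  endloop
 endfacet
 facet normal 0.959 -0.247 0.135
  outer loop
   vertex 4.8 1.4 5.8
   vertex 5.1 0.0 1.1
   vertex 6.0 3.0 0.2
  endloop
 endfacet
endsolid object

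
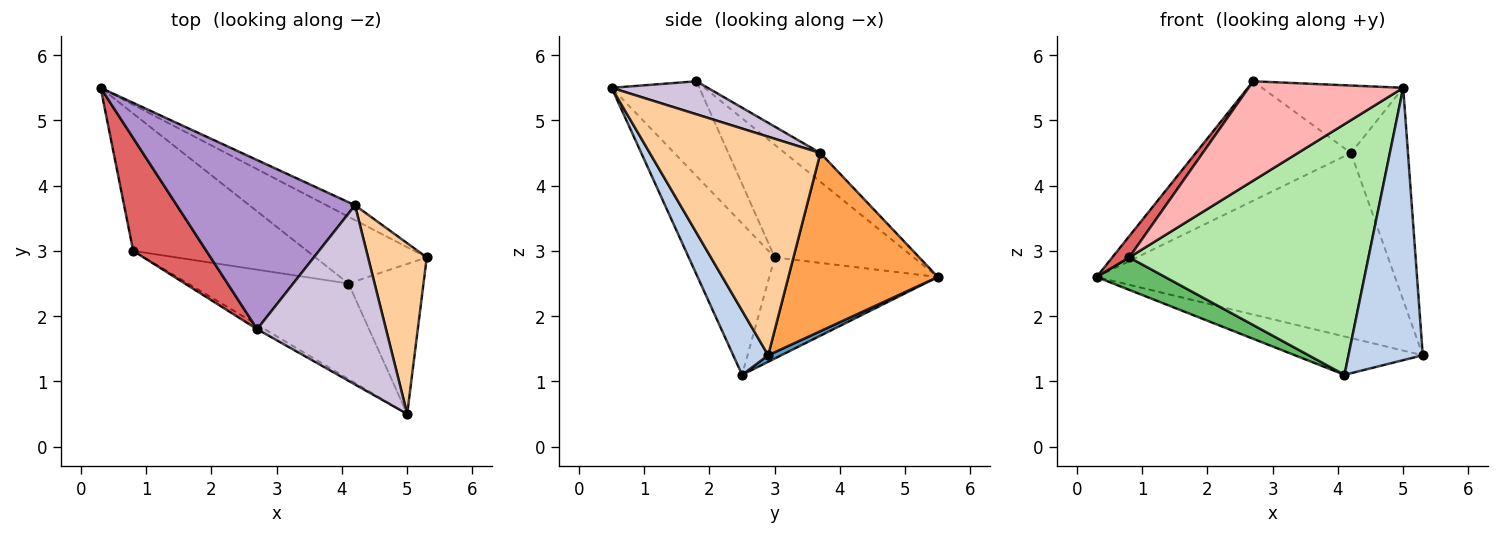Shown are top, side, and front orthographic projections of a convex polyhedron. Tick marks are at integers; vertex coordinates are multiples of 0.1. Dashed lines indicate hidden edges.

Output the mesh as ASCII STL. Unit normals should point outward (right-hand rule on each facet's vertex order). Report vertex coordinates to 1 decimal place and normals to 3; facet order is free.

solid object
 facet normal 0.051 0.497 -0.866
  outer loop
   vertex 4.1 2.5 1.1
   vertex 0.3 5.5 2.6
   vertex 5.3 2.9 1.4
  endloop
 endfacet
 facet normal 0.381 -0.810 -0.446
  outer loop
   vertex 4.1 2.5 1.1
   vertex 5.3 2.9 1.4
   vertex 5.0 0.5 5.5
  endloop
 endfacet
 facet normal 0.447 0.892 -0.072
  outer loop
   vertex 4.2 3.7 4.5
   vertex 5.3 2.9 1.4
   vertex 0.3 5.5 2.6
  endloop
 endfacet
 facet normal 0.919 0.307 0.247
  outer loop
   vertex 4.2 3.7 4.5
   vertex 5.0 0.5 5.5
   vertex 5.3 2.9 1.4
  endloop
 endfacet
 facet normal -0.492 -0.200 -0.847
  outer loop
   vertex 0.8 3.0 2.9
   vertex 0.3 5.5 2.6
   vertex 4.1 2.5 1.1
  endloop
 endfacet
 facet normal -0.318 -0.886 -0.338
  outer loop
   vertex 0.8 3.0 2.9
   vertex 4.1 2.5 1.1
   vertex 5.0 0.5 5.5
  endloop
 endfacet
 facet normal -0.834 -0.102 0.542
  outer loop
   vertex 2.7 1.8 5.6
   vertex 0.3 5.5 2.6
   vertex 0.8 3.0 2.9
  endloop
 endfacet
 facet normal -0.493 -0.869 -0.039
  outer loop
   vertex 2.7 1.8 5.6
   vertex 0.8 3.0 2.9
   vertex 5.0 0.5 5.5
  endloop
 endfacet
 facet normal -0.131 0.572 0.810
  outer loop
   vertex 2.7 1.8 5.6
   vertex 4.2 3.7 4.5
   vertex 0.3 5.5 2.6
  endloop
 endfacet
 facet normal 0.233 0.343 0.910
  outer loop
   vertex 2.7 1.8 5.6
   vertex 5.0 0.5 5.5
   vertex 4.2 3.7 4.5
  endloop
 endfacet
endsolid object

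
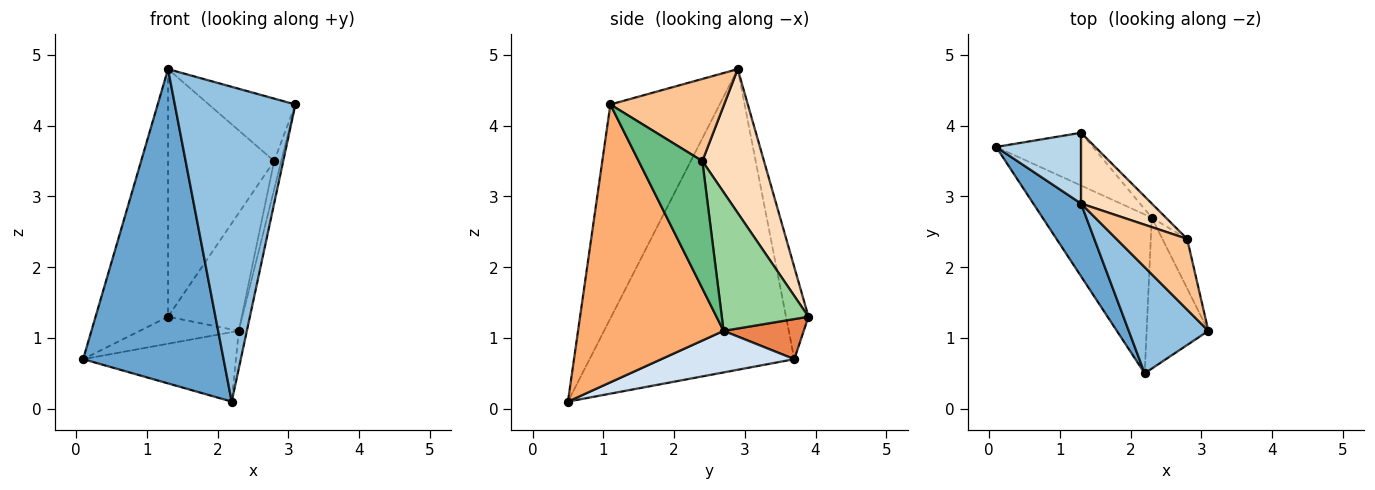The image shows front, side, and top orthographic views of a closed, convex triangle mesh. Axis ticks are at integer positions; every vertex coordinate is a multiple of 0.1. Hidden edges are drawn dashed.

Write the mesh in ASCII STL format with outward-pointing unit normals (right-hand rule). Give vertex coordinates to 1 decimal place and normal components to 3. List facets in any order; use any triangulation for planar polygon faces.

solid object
 facet normal -0.818 -0.561 0.130
  outer loop
   vertex 1.3 2.9 4.8
   vertex 0.1 3.7 0.7
   vertex 2.2 0.5 0.1
  endloop
 endfacet
 facet normal -0.652 -0.719 0.242
  outer loop
   vertex 1.3 2.9 4.8
   vertex 2.2 0.5 0.1
   vertex 3.1 1.1 4.3
  endloop
 endfacet
 facet normal -0.285 0.922 0.263
  outer loop
   vertex 1.3 2.9 4.8
   vertex 1.3 3.9 1.3
   vertex 0.1 3.7 0.7
  endloop
 endfacet
 facet normal 0.329 0.378 -0.865
  outer loop
   vertex 2.3 2.7 1.1
   vertex 2.2 0.5 0.1
   vertex 0.1 3.7 0.7
  endloop
 endfacet
 facet normal 0.346 0.428 -0.835
  outer loop
   vertex 2.3 2.7 1.1
   vertex 0.1 3.7 0.7
   vertex 1.3 3.9 1.3
  endloop
 endfacet
 facet normal 0.975 0.054 -0.217
  outer loop
   vertex 2.3 2.7 1.1
   vertex 3.1 1.1 4.3
   vertex 2.2 0.5 0.1
  endloop
 endfacet
 facet normal 0.656 0.499 0.565
  outer loop
   vertex 2.8 2.4 3.5
   vertex 1.3 2.9 4.8
   vertex 3.1 1.1 4.3
  endloop
 endfacet
 facet normal 0.488 0.839 0.240
  outer loop
   vertex 2.8 2.4 3.5
   vertex 1.3 3.9 1.3
   vertex 1.3 2.9 4.8
  endloop
 endfacet
 facet normal 0.976 0.108 -0.190
  outer loop
   vertex 2.8 2.4 3.5
   vertex 3.1 1.1 4.3
   vertex 2.3 2.7 1.1
  endloop
 endfacet
 facet normal 0.760 0.646 -0.078
  outer loop
   vertex 2.8 2.4 3.5
   vertex 2.3 2.7 1.1
   vertex 1.3 3.9 1.3
  endloop
 endfacet
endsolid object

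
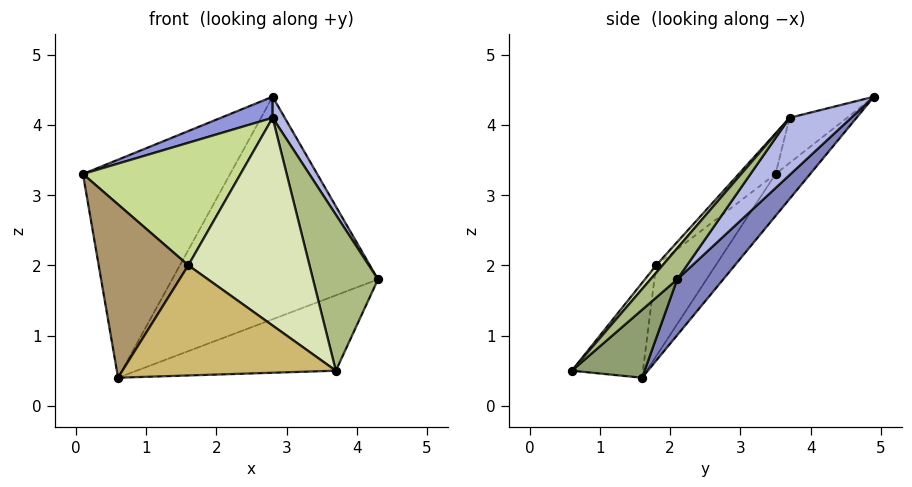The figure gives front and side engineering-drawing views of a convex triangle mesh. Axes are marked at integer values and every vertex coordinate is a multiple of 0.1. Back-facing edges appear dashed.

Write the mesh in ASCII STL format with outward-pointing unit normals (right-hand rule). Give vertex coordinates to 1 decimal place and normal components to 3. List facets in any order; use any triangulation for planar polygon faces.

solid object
 facet normal -0.189 0.806 -0.561
  outer loop
   vertex 0.6 1.6 0.4
   vertex 0.1 3.5 3.3
   vertex 2.8 4.9 4.4
  endloop
 endfacet
 facet normal 0.160 0.716 -0.679
  outer loop
   vertex 0.6 1.6 0.4
   vertex 2.8 4.9 4.4
   vertex 4.3 2.1 1.8
  endloop
 endfacet
 facet normal -0.260 -0.234 0.937
  outer loop
   vertex 2.8 3.7 4.1
   vertex 2.8 4.9 4.4
   vertex 0.1 3.5 3.3
  endloop
 endfacet
 facet normal 0.776 -0.153 0.612
  outer loop
   vertex 2.8 3.7 4.1
   vertex 4.3 2.1 1.8
   vertex 2.8 4.9 4.4
  endloop
 endfacet
 facet normal 0.215 0.589 -0.779
  outer loop
   vertex 3.7 0.6 0.5
   vertex 0.6 1.6 0.4
   vertex 4.3 2.1 1.8
  endloop
 endfacet
 facet normal 0.284 -0.690 0.665
  outer loop
   vertex 3.7 0.6 0.5
   vertex 4.3 2.1 1.8
   vertex 2.8 3.7 4.1
  endloop
 endfacet
 facet normal -0.160 -0.685 0.711
  outer loop
   vertex 1.6 1.8 2.0
   vertex 2.8 3.7 4.1
   vertex 0.1 3.5 3.3
  endloop
 endfacet
 facet normal 0.040 -0.752 0.658
  outer loop
   vertex 1.6 1.8 2.0
   vertex 3.7 0.6 0.5
   vertex 2.8 3.7 4.1
  endloop
 endfacet
 facet normal -0.505 -0.759 0.410
  outer loop
   vertex 1.6 1.8 2.0
   vertex 0.1 3.5 3.3
   vertex 0.6 1.6 0.4
  endloop
 endfacet
 facet normal -0.302 -0.905 0.302
  outer loop
   vertex 1.6 1.8 2.0
   vertex 0.6 1.6 0.4
   vertex 3.7 0.6 0.5
  endloop
 endfacet
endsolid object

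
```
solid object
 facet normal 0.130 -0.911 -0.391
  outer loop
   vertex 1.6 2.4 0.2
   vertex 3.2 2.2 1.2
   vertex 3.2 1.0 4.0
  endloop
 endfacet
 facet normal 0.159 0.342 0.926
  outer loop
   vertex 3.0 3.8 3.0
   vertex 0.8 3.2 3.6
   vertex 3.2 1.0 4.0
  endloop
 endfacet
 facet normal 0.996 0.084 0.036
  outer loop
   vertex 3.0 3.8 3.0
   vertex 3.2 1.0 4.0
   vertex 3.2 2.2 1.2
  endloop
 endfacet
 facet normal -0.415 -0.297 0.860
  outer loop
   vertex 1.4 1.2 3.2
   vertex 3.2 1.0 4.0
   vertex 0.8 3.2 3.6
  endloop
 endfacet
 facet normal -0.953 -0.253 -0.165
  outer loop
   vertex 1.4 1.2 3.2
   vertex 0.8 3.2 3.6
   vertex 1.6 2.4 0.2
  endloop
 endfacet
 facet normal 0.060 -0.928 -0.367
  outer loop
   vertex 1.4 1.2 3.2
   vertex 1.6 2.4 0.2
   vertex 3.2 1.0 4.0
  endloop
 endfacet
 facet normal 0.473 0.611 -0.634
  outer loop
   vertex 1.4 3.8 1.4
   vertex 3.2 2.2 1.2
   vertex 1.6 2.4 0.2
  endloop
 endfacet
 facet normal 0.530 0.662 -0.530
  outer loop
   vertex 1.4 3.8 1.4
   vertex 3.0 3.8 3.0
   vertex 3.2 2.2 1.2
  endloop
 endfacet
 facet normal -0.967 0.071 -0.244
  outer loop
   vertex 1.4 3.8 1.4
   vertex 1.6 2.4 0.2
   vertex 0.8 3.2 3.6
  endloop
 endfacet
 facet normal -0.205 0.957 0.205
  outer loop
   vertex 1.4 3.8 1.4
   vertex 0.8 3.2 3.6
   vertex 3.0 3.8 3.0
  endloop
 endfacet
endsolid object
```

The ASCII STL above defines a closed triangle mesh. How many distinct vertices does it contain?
7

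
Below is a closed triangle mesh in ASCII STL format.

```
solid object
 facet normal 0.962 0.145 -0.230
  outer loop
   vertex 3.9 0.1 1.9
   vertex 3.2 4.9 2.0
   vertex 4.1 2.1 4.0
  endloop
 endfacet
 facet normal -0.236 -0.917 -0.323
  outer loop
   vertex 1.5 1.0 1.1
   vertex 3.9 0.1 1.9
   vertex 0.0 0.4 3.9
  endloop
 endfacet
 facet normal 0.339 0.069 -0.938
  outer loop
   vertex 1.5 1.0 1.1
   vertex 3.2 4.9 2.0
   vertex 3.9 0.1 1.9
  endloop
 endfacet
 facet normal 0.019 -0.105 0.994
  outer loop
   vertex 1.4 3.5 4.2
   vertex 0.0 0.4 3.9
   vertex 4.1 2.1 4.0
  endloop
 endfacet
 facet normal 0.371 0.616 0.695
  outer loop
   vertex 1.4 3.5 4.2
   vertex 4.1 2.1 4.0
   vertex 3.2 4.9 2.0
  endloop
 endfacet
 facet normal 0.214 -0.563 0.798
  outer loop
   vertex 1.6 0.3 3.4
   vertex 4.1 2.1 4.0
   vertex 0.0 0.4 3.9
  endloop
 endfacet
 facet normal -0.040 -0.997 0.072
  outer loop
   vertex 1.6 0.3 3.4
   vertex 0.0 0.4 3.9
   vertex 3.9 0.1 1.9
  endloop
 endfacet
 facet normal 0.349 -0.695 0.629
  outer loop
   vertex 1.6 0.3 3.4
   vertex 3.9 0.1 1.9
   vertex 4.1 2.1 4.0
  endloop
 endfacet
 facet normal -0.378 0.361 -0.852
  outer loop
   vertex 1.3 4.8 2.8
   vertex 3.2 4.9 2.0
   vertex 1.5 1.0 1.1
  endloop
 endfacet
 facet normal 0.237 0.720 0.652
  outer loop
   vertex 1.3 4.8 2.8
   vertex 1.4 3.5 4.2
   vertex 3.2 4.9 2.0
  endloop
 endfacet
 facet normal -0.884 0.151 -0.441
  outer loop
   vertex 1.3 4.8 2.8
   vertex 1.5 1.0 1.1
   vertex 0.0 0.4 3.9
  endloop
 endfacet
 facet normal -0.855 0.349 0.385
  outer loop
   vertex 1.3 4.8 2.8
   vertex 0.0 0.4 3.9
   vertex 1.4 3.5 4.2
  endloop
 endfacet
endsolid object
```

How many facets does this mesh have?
12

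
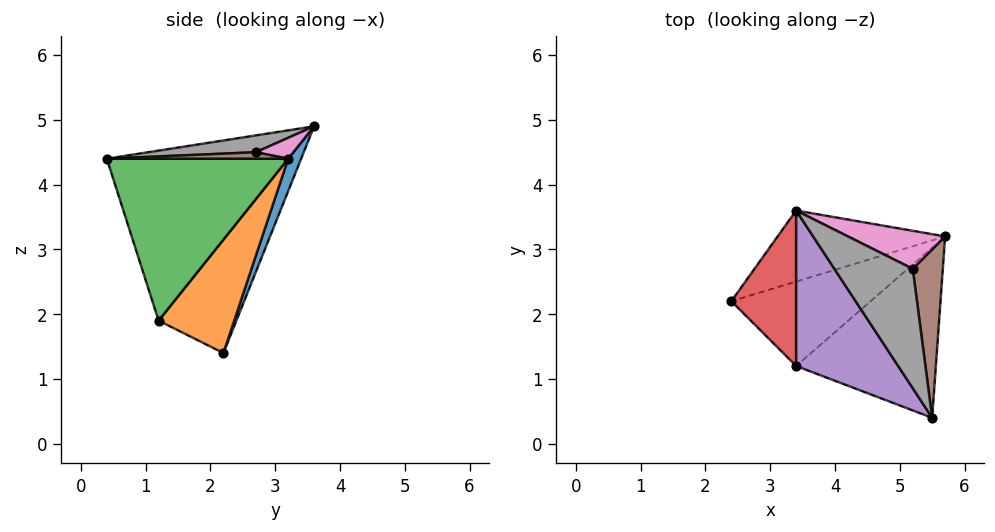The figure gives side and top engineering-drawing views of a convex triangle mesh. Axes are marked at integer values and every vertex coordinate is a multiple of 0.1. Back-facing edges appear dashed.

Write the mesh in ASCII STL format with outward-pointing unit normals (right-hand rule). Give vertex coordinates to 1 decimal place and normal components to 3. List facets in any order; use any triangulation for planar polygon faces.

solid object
 facet normal 0.075 0.918 -0.389
  outer loop
   vertex 3.4 3.6 4.9
   vertex 5.7 3.2 4.4
   vertex 2.4 2.2 1.4
  endloop
 endfacet
 facet normal 0.613 0.237 -0.754
  outer loop
   vertex 3.4 1.2 1.9
   vertex 2.4 2.2 1.4
   vertex 5.7 3.2 4.4
  endloop
 endfacet
 facet normal 0.756 -0.054 -0.652
  outer loop
   vertex 3.4 1.2 1.9
   vertex 5.7 3.2 4.4
   vertex 5.5 0.4 4.4
  endloop
 endfacet
 facet normal -0.738 -0.527 0.422
  outer loop
   vertex 3.4 1.2 1.9
   vertex 3.4 3.6 4.9
   vertex 2.4 2.2 1.4
  endloop
 endfacet
 facet normal -0.721 -0.541 0.433
  outer loop
   vertex 3.4 1.2 1.9
   vertex 5.5 0.4 4.4
   vertex 3.4 3.6 4.9
  endloop
 endfacet
 facet normal 0.211 -0.015 0.977
  outer loop
   vertex 5.2 2.7 4.5
   vertex 5.5 0.4 4.4
   vertex 5.7 3.2 4.4
  endloop
 endfacet
 facet normal 0.210 -0.014 0.978
  outer loop
   vertex 5.2 2.7 4.5
   vertex 5.7 3.2 4.4
   vertex 3.4 3.6 4.9
  endloop
 endfacet
 facet normal 0.210 -0.015 0.978
  outer loop
   vertex 5.2 2.7 4.5
   vertex 3.4 3.6 4.9
   vertex 5.5 0.4 4.4
  endloop
 endfacet
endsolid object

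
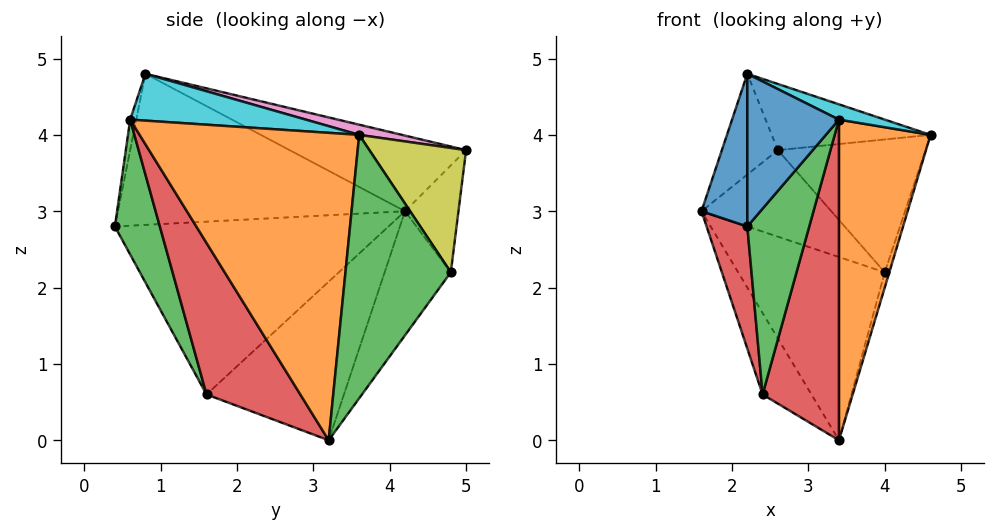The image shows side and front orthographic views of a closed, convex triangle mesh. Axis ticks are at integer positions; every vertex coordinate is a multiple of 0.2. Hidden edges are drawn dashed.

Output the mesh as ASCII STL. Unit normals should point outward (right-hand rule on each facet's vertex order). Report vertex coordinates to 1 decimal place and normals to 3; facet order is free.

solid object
 facet normal -0.987 -0.158 0.032
  outer loop
   vertex 2.2 0.8 4.8
   vertex 1.6 4.2 3.0
   vertex 2.2 0.4 2.8
  endloop
 endfacet
 facet normal -0.360 0.798 -0.482
  outer loop
   vertex 4.0 4.8 2.2
   vertex 3.4 3.2 0.0
   vertex 1.6 4.2 3.0
  endloop
 endfacet
 facet normal 0.956 0.042 -0.291
  outer loop
   vertex 4.0 4.8 2.2
   vertex 4.6 3.6 4.0
   vertex 3.4 3.2 0.0
  endloop
 endfacet
 facet normal -0.975 -0.145 -0.168
  outer loop
   vertex 2.4 1.6 0.6
   vertex 2.2 0.4 2.8
   vertex 1.6 4.2 3.0
  endloop
 endfacet
 facet normal -0.780 0.277 -0.561
  outer loop
   vertex 2.4 1.6 0.6
   vertex 1.6 4.2 3.0
   vertex 3.4 3.2 0.0
  endloop
 endfacet
 facet normal -0.712 0.226 0.664
  outer loop
   vertex 2.6 5.0 3.8
   vertex 1.6 4.2 3.0
   vertex 2.2 0.8 4.8
  endloop
 endfacet
 facet normal 0.061 0.226 0.972
  outer loop
   vertex 2.6 5.0 3.8
   vertex 2.2 0.8 4.8
   vertex 4.6 3.6 4.0
  endloop
 endfacet
 facet normal -0.347 0.844 -0.409
  outer loop
   vertex 2.6 5.0 3.8
   vertex 4.0 4.8 2.2
   vertex 1.6 4.2 3.0
  endloop
 endfacet
 facet normal 0.513 0.783 0.351
  outer loop
   vertex 2.6 5.0 3.8
   vertex 4.6 3.6 4.0
   vertex 4.0 4.8 2.2
  endloop
 endfacet
 facet normal 0.429 -0.112 0.896
  outer loop
   vertex 3.4 0.6 4.2
   vertex 4.6 3.6 4.0
   vertex 2.2 0.8 4.8
  endloop
 endfacet
 facet normal -0.065 -0.978 0.196
  outer loop
   vertex 3.4 0.6 4.2
   vertex 2.2 0.8 4.8
   vertex 2.2 0.4 2.8
  endloop
 endfacet
 facet normal 0.898 -0.375 -0.232
  outer loop
   vertex 3.4 0.6 4.2
   vertex 3.4 3.2 0.0
   vertex 4.6 3.6 4.0
  endloop
 endfacet
 facet normal 0.548 -0.754 -0.362
  outer loop
   vertex 3.4 0.6 4.2
   vertex 2.2 0.4 2.8
   vertex 2.4 1.6 0.6
  endloop
 endfacet
 facet normal 0.722 -0.588 -0.364
  outer loop
   vertex 3.4 0.6 4.2
   vertex 2.4 1.6 0.6
   vertex 3.4 3.2 0.0
  endloop
 endfacet
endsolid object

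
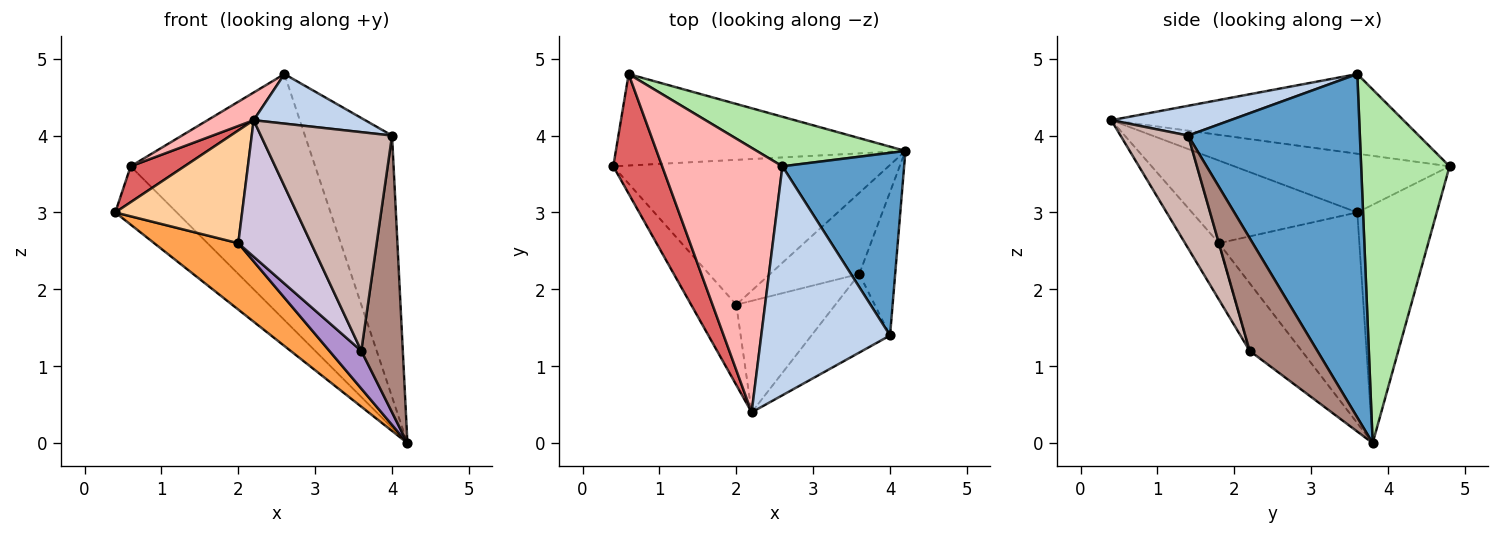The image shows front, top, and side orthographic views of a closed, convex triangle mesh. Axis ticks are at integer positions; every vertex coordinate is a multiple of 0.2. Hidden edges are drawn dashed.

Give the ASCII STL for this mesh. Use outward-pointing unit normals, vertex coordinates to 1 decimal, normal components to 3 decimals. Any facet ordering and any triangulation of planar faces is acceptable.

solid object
 facet normal 0.850 0.431 0.301
  outer loop
   vertex 4.0 1.4 4.0
   vertex 4.2 3.8 0.0
   vertex 2.6 3.6 4.8
  endloop
 endfacet
 facet normal 0.221 -0.206 0.953
  outer loop
   vertex 4.0 1.4 4.0
   vertex 2.6 3.6 4.8
   vertex 2.2 0.4 4.2
  endloop
 endfacet
 facet normal -0.571 -0.342 -0.746
  outer loop
   vertex 2.0 1.8 2.6
   vertex 0.4 3.6 3.0
   vertex 4.2 3.8 0.0
  endloop
 endfacet
 facet normal -0.728 -0.559 -0.398
  outer loop
   vertex 2.0 1.8 2.6
   vertex 2.2 0.4 4.2
   vertex 0.4 3.6 3.0
  endloop
 endfacet
 facet normal -0.570 0.441 -0.693
  outer loop
   vertex 0.6 4.8 3.6
   vertex 4.2 3.8 0.0
   vertex 0.4 3.6 3.0
  endloop
 endfacet
 facet normal 0.425 0.887 0.179
  outer loop
   vertex 0.6 4.8 3.6
   vertex 2.6 3.6 4.8
   vertex 4.2 3.8 0.0
  endloop
 endfacet
 facet normal -0.754 -0.189 0.629
  outer loop
   vertex 0.6 4.8 3.6
   vertex 0.4 3.6 3.0
   vertex 2.2 0.4 4.2
  endloop
 endfacet
 facet normal -0.550 -0.087 0.830
  outer loop
   vertex 0.6 4.8 3.6
   vertex 2.2 0.4 4.2
   vertex 2.6 3.6 4.8
  endloop
 endfacet
 facet normal -0.567 -0.348 -0.747
  outer loop
   vertex 3.6 2.2 1.2
   vertex 2.0 1.8 2.6
   vertex 4.2 3.8 0.0
  endloop
 endfacet
 facet normal -0.339 -0.729 -0.595
  outer loop
   vertex 3.6 2.2 1.2
   vertex 2.2 0.4 4.2
   vertex 2.0 1.8 2.6
  endloop
 endfacet
 facet normal 0.823 -0.505 -0.262
  outer loop
   vertex 3.6 2.2 1.2
   vertex 4.2 3.8 0.0
   vertex 4.0 1.4 4.0
  endloop
 endfacet
 facet normal 0.437 -0.847 -0.304
  outer loop
   vertex 3.6 2.2 1.2
   vertex 4.0 1.4 4.0
   vertex 2.2 0.4 4.2
  endloop
 endfacet
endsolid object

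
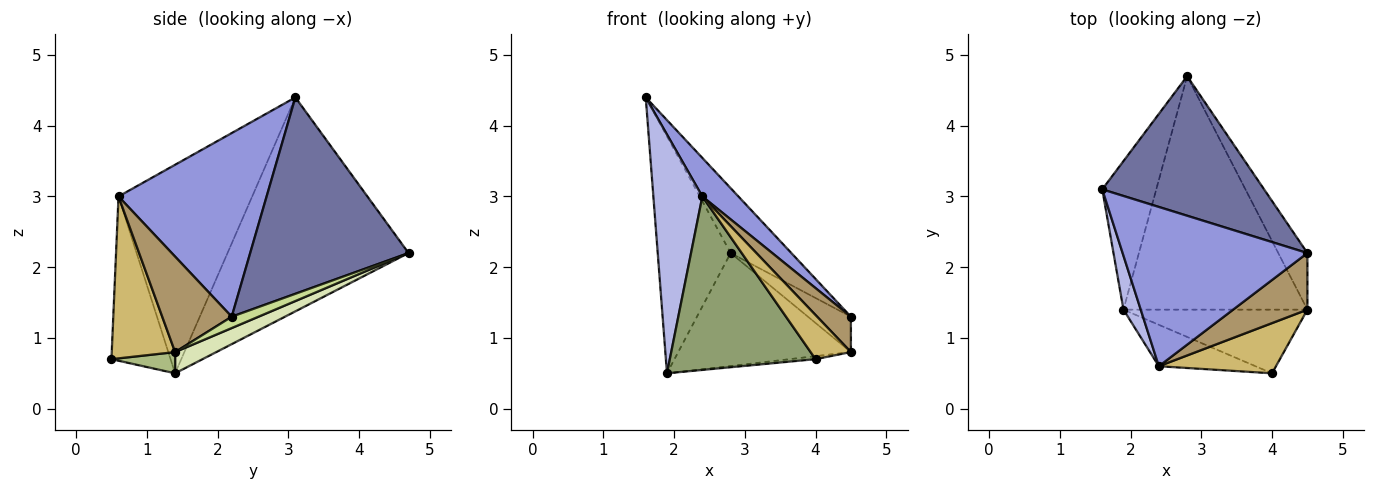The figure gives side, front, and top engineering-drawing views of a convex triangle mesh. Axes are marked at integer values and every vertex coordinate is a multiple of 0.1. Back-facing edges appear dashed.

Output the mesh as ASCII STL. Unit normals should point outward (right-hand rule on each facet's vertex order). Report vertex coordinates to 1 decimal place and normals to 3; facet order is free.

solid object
 facet normal 0.740 0.284 0.610
  outer loop
   vertex 2.8 4.7 2.2
   vertex 1.6 3.1 4.4
   vertex 4.5 2.2 1.3
  endloop
 endfacet
 facet normal -0.903 0.364 -0.228
  outer loop
   vertex 1.9 1.4 0.5
   vertex 1.6 3.1 4.4
   vertex 2.8 4.7 2.2
  endloop
 endfacet
 facet normal 0.695 -0.169 0.699
  outer loop
   vertex 2.4 0.6 3.0
   vertex 4.5 2.2 1.3
   vertex 1.6 3.1 4.4
  endloop
 endfacet
 facet normal -0.936 -0.343 0.077
  outer loop
   vertex 2.4 0.6 3.0
   vertex 1.6 3.1 4.4
   vertex 1.9 1.4 0.5
  endloop
 endfacet
 facet normal -0.367 -0.905 -0.216
  outer loop
   vertex 4.0 0.5 0.7
   vertex 2.4 0.6 3.0
   vertex 1.9 1.4 0.5
  endloop
 endfacet
 facet normal 0.114 0.047 -0.992
  outer loop
   vertex 4.5 1.4 0.8
   vertex 4.0 0.5 0.7
   vertex 1.9 1.4 0.5
  endloop
 endfacet
 facet normal 0.314 0.503 -0.805
  outer loop
   vertex 4.5 1.4 0.8
   vertex 2.8 4.7 2.2
   vertex 4.5 2.2 1.3
  endloop
 endfacet
 facet normal 0.103 0.433 -0.895
  outer loop
   vertex 4.5 1.4 0.8
   vertex 1.9 1.4 0.5
   vertex 2.8 4.7 2.2
  endloop
 endfacet
 facet normal 0.737 -0.358 0.573
  outer loop
   vertex 4.5 1.4 0.8
   vertex 4.5 2.2 1.3
   vertex 2.4 0.6 3.0
  endloop
 endfacet
 facet normal 0.720 -0.458 0.521
  outer loop
   vertex 4.5 1.4 0.8
   vertex 2.4 0.6 3.0
   vertex 4.0 0.5 0.7
  endloop
 endfacet
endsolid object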